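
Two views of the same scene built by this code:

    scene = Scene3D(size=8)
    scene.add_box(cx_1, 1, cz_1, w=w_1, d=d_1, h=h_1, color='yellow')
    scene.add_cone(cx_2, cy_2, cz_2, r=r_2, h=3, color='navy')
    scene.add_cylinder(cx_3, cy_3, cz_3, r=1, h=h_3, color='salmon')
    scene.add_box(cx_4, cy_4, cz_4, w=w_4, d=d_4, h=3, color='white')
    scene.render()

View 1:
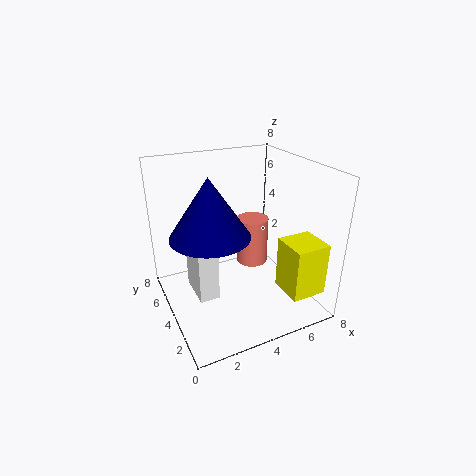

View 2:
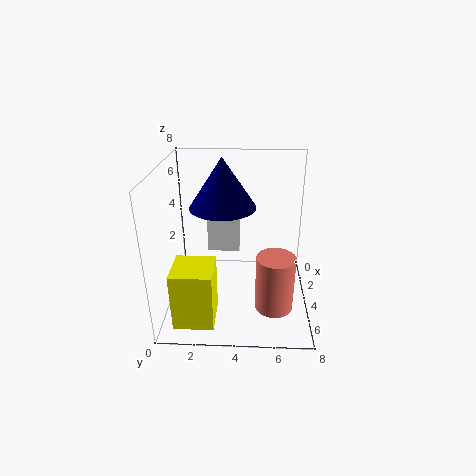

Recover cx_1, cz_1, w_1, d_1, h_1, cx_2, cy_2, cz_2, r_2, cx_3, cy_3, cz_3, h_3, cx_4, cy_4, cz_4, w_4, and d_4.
cx_1 = 6, cz_1 = 1, w_1 = 2, d_1 = 2, h_1 = 3, cx_2 = 2, cy_2 = 3, cz_2 = 5, r_2 = 2, cx_3 = 6, cy_3 = 6, cz_3 = 1, h_3 = 3, cx_4 = 1, cy_4 = 2, cz_4 = 2, w_4 = 1, d_4 = 2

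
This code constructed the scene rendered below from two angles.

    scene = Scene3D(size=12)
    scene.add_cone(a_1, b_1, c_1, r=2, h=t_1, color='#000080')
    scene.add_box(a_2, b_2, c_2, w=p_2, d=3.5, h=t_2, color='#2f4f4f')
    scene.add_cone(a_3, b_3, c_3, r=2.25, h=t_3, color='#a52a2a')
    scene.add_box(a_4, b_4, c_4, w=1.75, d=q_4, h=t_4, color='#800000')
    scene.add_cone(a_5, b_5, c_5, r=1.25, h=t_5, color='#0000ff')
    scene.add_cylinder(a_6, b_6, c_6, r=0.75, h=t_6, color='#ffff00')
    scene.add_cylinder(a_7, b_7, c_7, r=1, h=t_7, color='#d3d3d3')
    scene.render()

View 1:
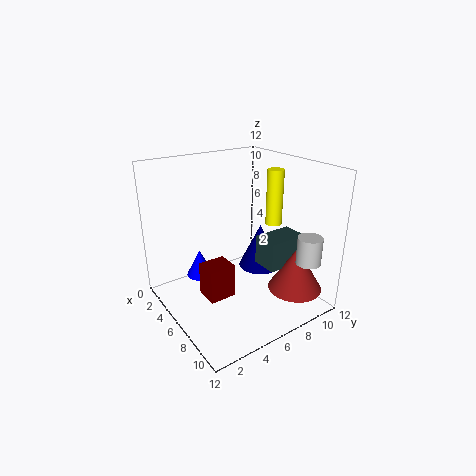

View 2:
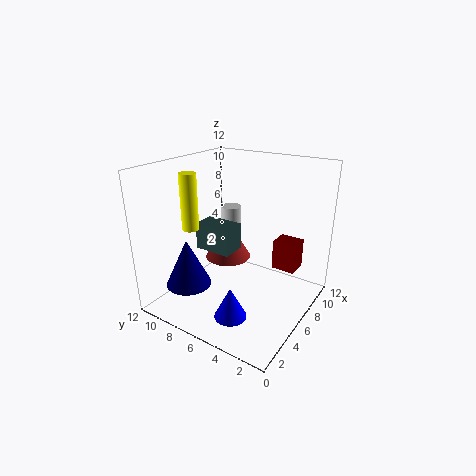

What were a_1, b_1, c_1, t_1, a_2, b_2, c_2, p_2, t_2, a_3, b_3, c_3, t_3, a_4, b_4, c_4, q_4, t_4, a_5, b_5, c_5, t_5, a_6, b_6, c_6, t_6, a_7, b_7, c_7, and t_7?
a_1 = 4; b_1 = 10; c_1 = 1.25; t_1 = 4.25; a_2 = 6.5; b_2 = 7.5; c_2 = 3.5; p_2 = 2.25; t_2 = 2.5; a_3 = 9.5; b_3 = 9.5; c_3 = 1.75; t_3 = 3.75; a_4 = 7.5; b_4 = 1.5; c_4 = 3.25; q_4 = 2; t_4 = 2.5; a_5 = 2.25; b_5 = 4.25; c_5 = 1.25; t_5 = 2.5; a_6 = 5.25; b_6 = 10.5; c_6 = 6; t_6 = 5; a_7 = 10.5; b_7 = 9.75; c_7 = 4.5; t_7 = 2.25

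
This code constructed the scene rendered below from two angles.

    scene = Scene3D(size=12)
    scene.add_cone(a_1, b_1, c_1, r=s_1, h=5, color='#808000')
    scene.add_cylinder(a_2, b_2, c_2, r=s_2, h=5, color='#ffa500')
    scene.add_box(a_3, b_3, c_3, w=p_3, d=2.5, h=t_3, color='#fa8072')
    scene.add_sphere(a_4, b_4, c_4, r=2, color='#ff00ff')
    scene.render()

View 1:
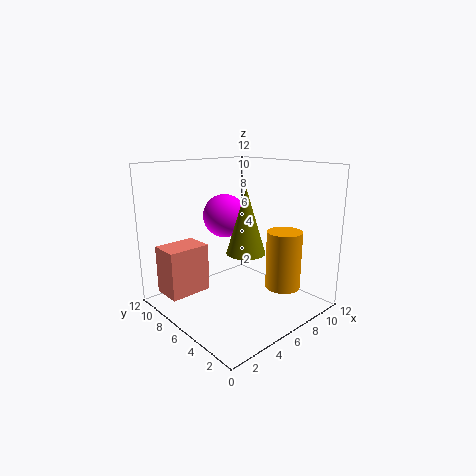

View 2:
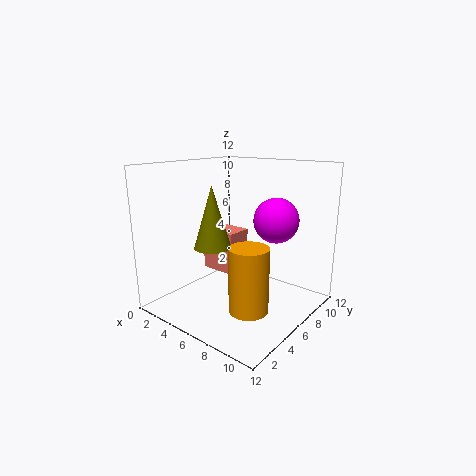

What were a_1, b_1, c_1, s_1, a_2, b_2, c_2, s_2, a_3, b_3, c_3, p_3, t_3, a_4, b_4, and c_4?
a_1 = 5, b_1 = 4, c_1 = 5.5, s_1 = 1.5, a_2 = 9, b_2 = 3.5, c_2 = 1.5, s_2 = 1.5, a_3 = 0.5, b_3 = 7.5, c_3 = 1.5, p_3 = 3.5, t_3 = 4, a_4 = 7.5, b_4 = 9.5, c_4 = 7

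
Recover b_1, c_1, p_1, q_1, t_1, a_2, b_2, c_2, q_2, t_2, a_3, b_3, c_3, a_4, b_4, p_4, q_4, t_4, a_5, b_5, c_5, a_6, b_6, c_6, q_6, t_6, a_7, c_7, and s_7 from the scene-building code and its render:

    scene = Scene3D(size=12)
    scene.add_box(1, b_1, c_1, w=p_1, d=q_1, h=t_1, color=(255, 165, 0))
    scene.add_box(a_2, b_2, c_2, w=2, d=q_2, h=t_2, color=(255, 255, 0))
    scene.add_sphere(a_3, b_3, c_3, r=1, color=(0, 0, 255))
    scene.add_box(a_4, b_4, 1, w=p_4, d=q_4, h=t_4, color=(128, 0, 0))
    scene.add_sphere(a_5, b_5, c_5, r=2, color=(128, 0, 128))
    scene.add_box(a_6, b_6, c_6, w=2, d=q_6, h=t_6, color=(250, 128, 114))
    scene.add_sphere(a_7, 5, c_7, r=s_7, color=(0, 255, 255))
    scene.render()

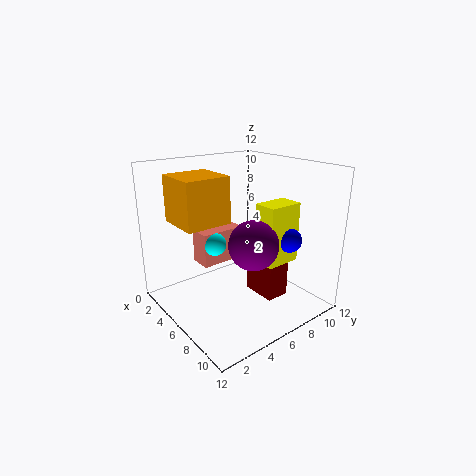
b_1 = 2; c_1 = 7; p_1 = 4; q_1 = 4; t_1 = 4; a_2 = 7; b_2 = 7; c_2 = 4; q_2 = 3; t_2 = 5; a_3 = 9; b_3 = 9; c_3 = 6; a_4 = 6; b_4 = 7; p_4 = 3; q_4 = 2; t_4 = 3; a_5 = 8; b_5 = 6; c_5 = 6; a_6 = 2; b_6 = 4; c_6 = 3; q_6 = 4; t_6 = 3; a_7 = 4; c_7 = 5; s_7 = 1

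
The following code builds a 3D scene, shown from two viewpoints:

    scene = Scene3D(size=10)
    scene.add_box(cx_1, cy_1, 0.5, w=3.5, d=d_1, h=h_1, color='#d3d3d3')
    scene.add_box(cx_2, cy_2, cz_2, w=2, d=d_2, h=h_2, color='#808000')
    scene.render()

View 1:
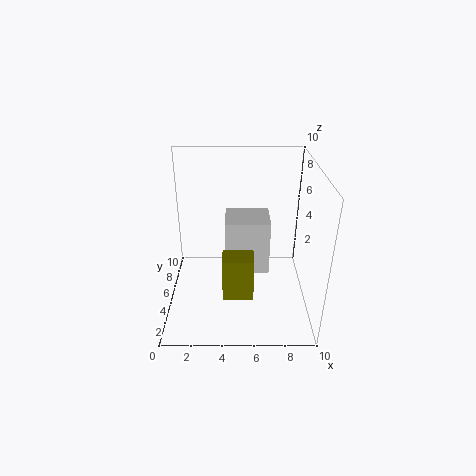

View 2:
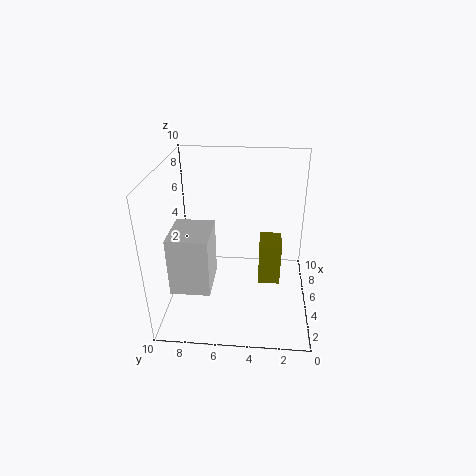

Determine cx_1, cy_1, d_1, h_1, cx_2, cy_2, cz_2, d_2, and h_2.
cx_1 = 4; cy_1 = 7; d_1 = 3; h_1 = 4.5; cx_2 = 4; cy_2 = 2; cz_2 = 2; d_2 = 1.5; h_2 = 3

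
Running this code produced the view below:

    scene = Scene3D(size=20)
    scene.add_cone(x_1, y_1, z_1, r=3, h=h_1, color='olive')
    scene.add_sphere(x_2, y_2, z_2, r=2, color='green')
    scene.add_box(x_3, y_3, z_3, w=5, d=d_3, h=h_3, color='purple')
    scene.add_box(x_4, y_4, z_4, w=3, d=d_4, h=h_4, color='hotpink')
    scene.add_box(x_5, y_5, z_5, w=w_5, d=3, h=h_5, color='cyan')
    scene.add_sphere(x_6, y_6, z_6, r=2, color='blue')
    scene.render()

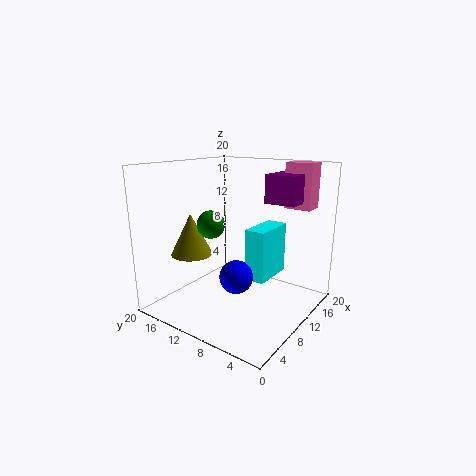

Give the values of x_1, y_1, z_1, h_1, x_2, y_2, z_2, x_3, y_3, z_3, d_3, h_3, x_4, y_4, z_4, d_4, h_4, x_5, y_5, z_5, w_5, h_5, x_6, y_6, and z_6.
x_1 = 7.5; y_1 = 16.5; z_1 = 7; h_1 = 6; x_2 = 9; y_2 = 14; z_2 = 11.5; x_3 = 13.5; y_3 = 3.5; z_3 = 14.5; d_3 = 4.5; h_3 = 4; x_4 = 16.5; y_4 = 2.5; z_4 = 13.5; d_4 = 4; h_4 = 6.5; x_5 = 11; y_5 = 6.5; z_5 = 3.5; w_5 = 6.5; h_5 = 7.5; x_6 = 4; y_6 = 6; z_6 = 7.5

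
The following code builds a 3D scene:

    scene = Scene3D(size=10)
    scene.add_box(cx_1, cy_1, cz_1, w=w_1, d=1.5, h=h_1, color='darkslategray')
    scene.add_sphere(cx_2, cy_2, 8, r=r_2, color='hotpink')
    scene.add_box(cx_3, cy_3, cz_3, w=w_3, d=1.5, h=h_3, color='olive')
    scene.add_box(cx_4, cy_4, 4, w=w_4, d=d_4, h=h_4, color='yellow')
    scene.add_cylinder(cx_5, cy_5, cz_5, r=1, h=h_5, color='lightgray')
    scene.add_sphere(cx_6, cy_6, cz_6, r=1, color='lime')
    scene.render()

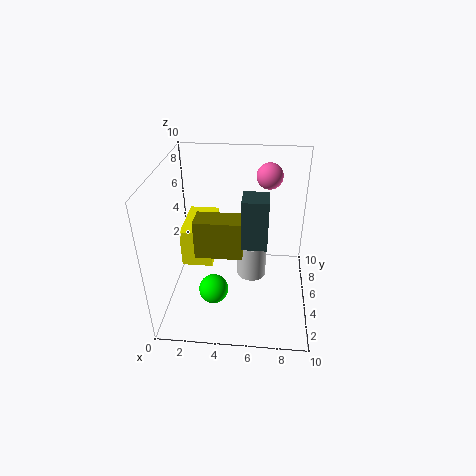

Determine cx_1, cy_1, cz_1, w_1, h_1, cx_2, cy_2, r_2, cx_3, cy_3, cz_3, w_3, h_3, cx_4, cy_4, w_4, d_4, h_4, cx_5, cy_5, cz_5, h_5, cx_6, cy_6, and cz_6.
cx_1 = 5.5, cy_1 = 1.5, cz_1 = 6.5, w_1 = 1.5, h_1 = 3, cx_2 = 7, cy_2 = 9, r_2 = 1, cx_3 = 2.5, cy_3 = 2.5, cz_3 = 5, w_3 = 3, h_3 = 2.5, cx_4 = 1.5, cy_4 = 3, w_4 = 2, d_4 = 3.5, h_4 = 2.5, cx_5 = 6, cy_5 = 4.5, cz_5 = 2.5, h_5 = 2.5, cx_6 = 3.5, cy_6 = 3, cz_6 = 2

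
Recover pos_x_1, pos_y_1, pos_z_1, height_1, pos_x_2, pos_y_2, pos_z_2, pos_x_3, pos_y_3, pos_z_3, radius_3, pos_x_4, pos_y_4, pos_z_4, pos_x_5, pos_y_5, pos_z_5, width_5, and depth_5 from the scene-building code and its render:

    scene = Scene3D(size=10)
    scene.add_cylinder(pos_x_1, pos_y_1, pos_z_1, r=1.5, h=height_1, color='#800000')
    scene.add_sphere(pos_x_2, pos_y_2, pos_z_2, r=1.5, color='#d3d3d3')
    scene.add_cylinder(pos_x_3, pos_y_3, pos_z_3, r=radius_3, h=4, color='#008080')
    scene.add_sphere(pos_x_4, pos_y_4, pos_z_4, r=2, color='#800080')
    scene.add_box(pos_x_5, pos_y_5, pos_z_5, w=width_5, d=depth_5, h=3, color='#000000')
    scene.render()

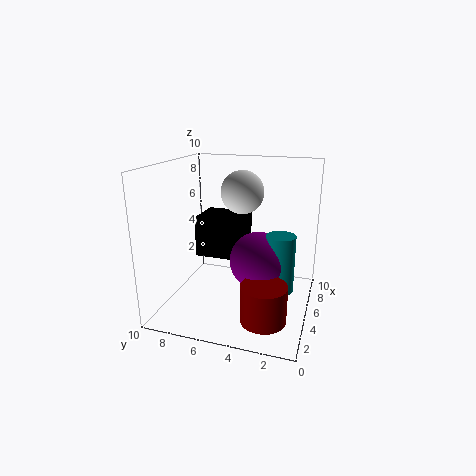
pos_x_1 = 2.5, pos_y_1 = 2.5, pos_z_1 = 0.5, height_1 = 2.5, pos_x_2 = 6, pos_y_2 = 5, pos_z_2 = 8, pos_x_3 = 5, pos_y_3 = 2, pos_z_3 = 1.5, radius_3 = 1, pos_x_4 = 5, pos_y_4 = 3.5, pos_z_4 = 3.5, pos_x_5 = 5.5, pos_y_5 = 5, pos_z_5 = 3, width_5 = 3, depth_5 = 3.5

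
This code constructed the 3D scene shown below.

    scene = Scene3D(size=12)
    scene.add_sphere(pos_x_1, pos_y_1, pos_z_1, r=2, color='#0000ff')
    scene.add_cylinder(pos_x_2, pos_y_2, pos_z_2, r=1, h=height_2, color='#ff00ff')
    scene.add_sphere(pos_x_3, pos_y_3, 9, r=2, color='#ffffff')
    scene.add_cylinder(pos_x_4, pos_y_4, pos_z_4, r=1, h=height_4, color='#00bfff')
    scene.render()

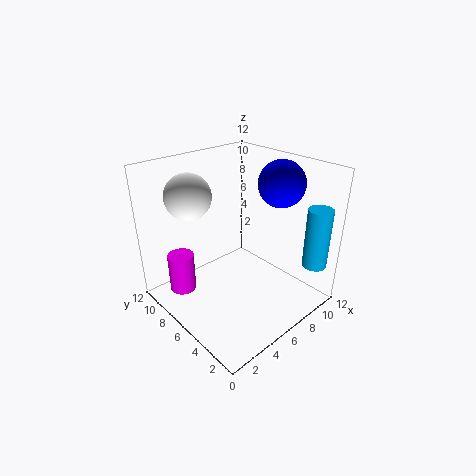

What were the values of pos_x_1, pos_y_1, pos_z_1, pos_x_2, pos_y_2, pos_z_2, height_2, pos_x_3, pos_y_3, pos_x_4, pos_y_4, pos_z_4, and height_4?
pos_x_1 = 10
pos_y_1 = 5
pos_z_1 = 10
pos_x_2 = 1
pos_y_2 = 7
pos_z_2 = 3
height_2 = 3
pos_x_3 = 4
pos_y_3 = 10
pos_x_4 = 10
pos_y_4 = 1
pos_z_4 = 4
height_4 = 5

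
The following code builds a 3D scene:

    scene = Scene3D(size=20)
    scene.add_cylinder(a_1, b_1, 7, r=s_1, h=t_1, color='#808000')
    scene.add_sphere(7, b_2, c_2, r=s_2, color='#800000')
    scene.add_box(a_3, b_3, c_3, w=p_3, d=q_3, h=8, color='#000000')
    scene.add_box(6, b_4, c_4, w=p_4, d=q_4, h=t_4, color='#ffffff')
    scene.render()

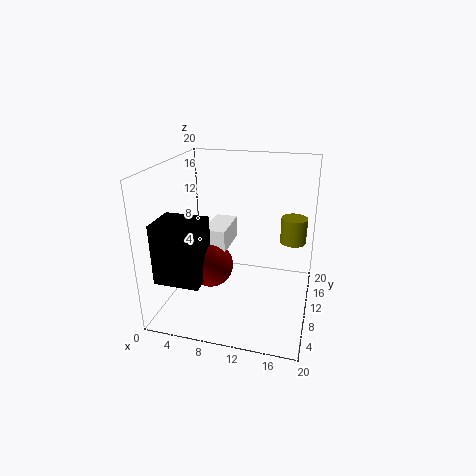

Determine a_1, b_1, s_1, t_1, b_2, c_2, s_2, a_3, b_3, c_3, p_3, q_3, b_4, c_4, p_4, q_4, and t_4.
a_1 = 17, b_1 = 17, s_1 = 2, t_1 = 4, b_2 = 7, c_2 = 7, s_2 = 3, a_3 = 1, b_3 = 2, c_3 = 6, p_3 = 6, q_3 = 5, b_4 = 7, c_4 = 9, p_4 = 3, q_4 = 6, t_4 = 3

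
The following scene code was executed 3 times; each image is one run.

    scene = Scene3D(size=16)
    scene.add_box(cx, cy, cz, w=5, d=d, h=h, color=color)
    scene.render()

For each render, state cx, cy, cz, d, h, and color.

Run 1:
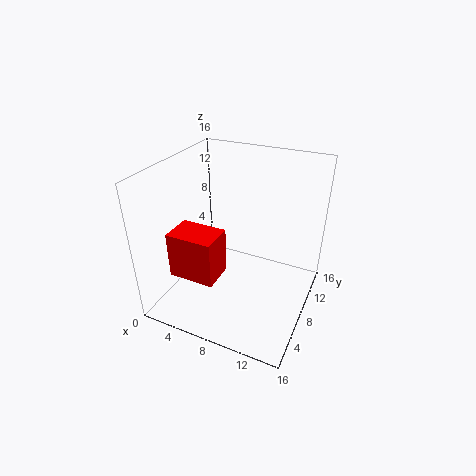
cx = 2.5, cy = 2.5, cz = 5, d = 3.5, h = 5, color = 'red'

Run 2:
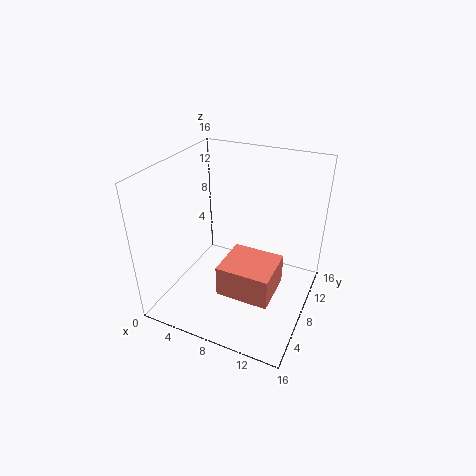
cx = 9, cy = 1, cz = 6, d = 4.5, h = 3, color = 'salmon'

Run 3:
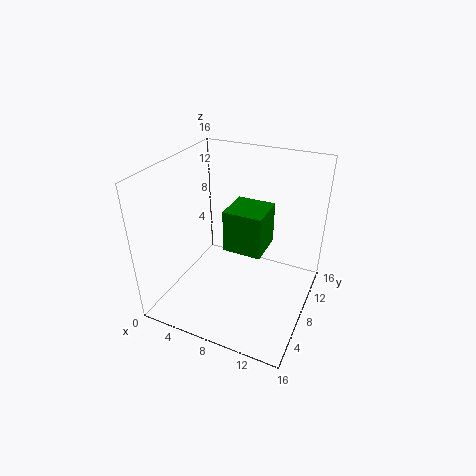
cx = 4.5, cy = 11, cz = 3.5, d = 5, h = 5.5, color = 'green'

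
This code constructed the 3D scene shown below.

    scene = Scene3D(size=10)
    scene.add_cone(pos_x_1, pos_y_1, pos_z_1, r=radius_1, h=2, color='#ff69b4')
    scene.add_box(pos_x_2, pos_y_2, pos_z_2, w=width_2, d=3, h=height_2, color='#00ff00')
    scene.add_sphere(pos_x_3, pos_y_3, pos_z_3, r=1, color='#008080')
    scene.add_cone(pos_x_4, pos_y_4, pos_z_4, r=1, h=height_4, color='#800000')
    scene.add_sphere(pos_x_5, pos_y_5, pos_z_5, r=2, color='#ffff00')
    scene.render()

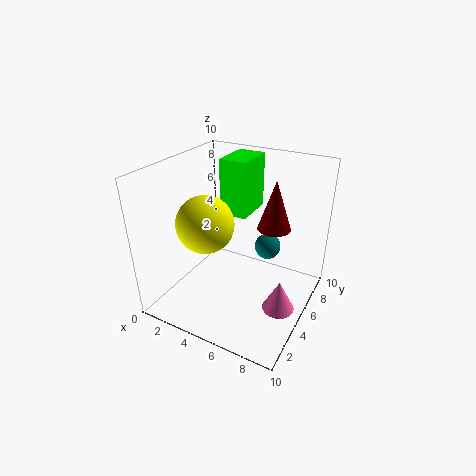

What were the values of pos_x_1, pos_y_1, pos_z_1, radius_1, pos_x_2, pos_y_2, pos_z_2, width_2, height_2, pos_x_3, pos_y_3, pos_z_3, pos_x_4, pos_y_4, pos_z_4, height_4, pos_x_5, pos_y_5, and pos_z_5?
pos_x_1 = 9, pos_y_1 = 3, pos_z_1 = 2, radius_1 = 1, pos_x_2 = 3, pos_y_2 = 6, pos_z_2 = 6, width_2 = 2, height_2 = 4, pos_x_3 = 6, pos_y_3 = 8, pos_z_3 = 3, pos_x_4 = 8, pos_y_4 = 4, pos_z_4 = 7, height_4 = 3, pos_x_5 = 3, pos_y_5 = 4, pos_z_5 = 6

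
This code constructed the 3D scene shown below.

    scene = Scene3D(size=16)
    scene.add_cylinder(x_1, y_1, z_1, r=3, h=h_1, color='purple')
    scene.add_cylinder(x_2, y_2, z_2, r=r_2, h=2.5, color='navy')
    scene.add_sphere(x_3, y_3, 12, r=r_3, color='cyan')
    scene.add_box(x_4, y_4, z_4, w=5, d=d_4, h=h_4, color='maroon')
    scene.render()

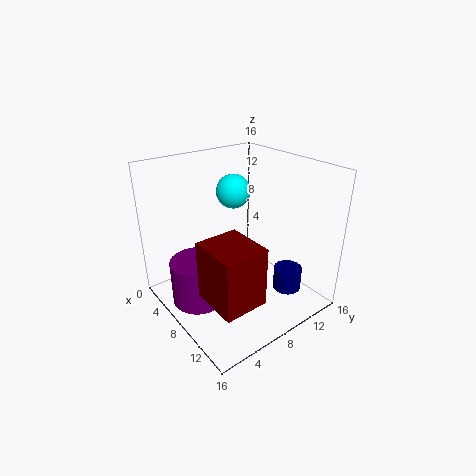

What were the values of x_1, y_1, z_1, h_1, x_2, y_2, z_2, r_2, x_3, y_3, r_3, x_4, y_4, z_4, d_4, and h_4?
x_1 = 6.5
y_1 = 3.5
z_1 = 1
h_1 = 5
x_2 = 13
y_2 = 11
z_2 = 3
r_2 = 1.5
x_3 = 4.5
y_3 = 10
r_3 = 2
x_4 = 10
y_4 = 1.5
z_4 = 4.5
d_4 = 4.5
h_4 = 6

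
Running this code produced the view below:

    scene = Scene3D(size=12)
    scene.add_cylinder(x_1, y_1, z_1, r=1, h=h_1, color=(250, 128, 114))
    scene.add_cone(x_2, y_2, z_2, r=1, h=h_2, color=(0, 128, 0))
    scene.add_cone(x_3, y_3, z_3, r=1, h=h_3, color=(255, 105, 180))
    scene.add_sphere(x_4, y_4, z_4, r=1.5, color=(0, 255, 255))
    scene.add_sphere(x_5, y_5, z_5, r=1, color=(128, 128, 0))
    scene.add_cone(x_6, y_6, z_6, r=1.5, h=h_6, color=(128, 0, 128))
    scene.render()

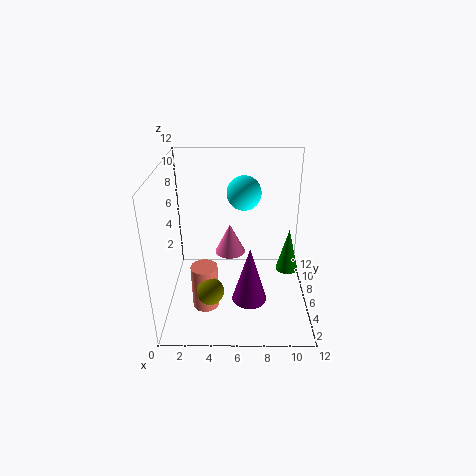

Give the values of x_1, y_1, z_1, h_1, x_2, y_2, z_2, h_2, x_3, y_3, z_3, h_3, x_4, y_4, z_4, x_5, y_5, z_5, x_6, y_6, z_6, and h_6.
x_1 = 3.5
y_1 = 2.5
z_1 = 2
h_1 = 3.5
x_2 = 10.5
y_2 = 7.5
z_2 = 2
h_2 = 4
x_3 = 5.5
y_3 = 1.5
z_3 = 7.5
h_3 = 2
x_4 = 6.5
y_4 = 8.5
z_4 = 9
x_5 = 4
y_5 = 1.5
z_5 = 4
x_6 = 7
y_6 = 5
z_6 = 0.5
h_6 = 5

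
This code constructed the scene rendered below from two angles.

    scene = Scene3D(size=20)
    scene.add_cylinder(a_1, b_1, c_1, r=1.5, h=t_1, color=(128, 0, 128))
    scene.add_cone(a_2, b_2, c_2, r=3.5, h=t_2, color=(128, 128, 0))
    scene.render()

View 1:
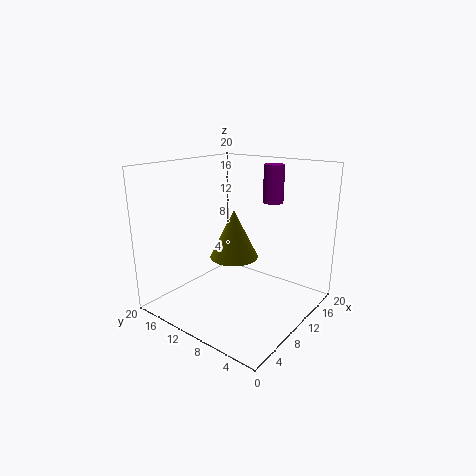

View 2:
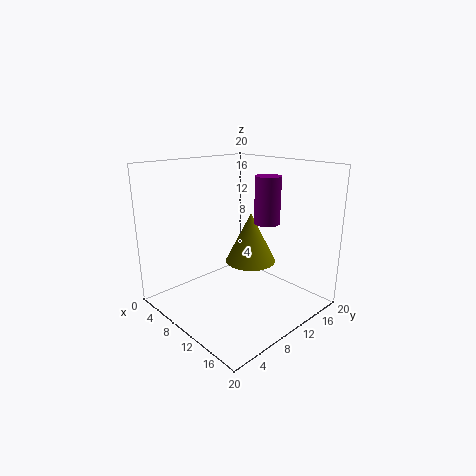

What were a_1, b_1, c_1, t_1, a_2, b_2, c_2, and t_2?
a_1 = 16.5
b_1 = 8.5
c_1 = 14
t_1 = 5.5
a_2 = 11
b_2 = 11.5
c_2 = 6.5
t_2 = 7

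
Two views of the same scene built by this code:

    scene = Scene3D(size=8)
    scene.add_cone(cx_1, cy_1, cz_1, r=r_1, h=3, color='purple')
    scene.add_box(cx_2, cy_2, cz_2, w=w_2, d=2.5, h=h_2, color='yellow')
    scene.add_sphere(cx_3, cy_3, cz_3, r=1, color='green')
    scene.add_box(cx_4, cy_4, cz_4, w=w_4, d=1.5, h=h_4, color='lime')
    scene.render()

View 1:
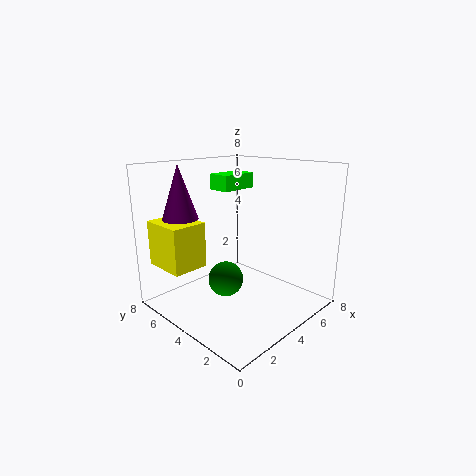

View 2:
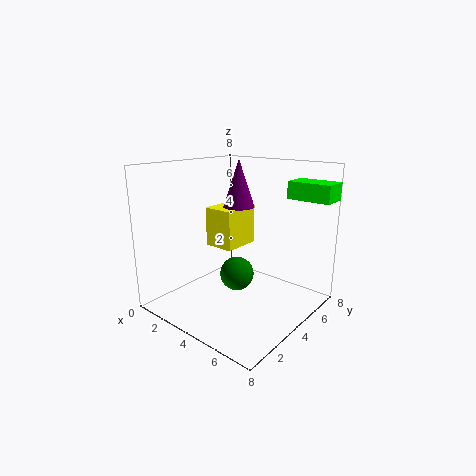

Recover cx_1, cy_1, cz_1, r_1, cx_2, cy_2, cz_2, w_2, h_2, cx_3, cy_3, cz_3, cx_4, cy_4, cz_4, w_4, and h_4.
cx_1 = 2, cy_1 = 6.5, cz_1 = 5, r_1 = 1, cx_2 = 0.5, cy_2 = 5, cz_2 = 2.5, w_2 = 2, h_2 = 2.5, cx_3 = 3.5, cy_3 = 4.5, cz_3 = 1.5, cx_4 = 5.5, cy_4 = 6.5, cz_4 = 6, w_4 = 2.5, h_4 = 1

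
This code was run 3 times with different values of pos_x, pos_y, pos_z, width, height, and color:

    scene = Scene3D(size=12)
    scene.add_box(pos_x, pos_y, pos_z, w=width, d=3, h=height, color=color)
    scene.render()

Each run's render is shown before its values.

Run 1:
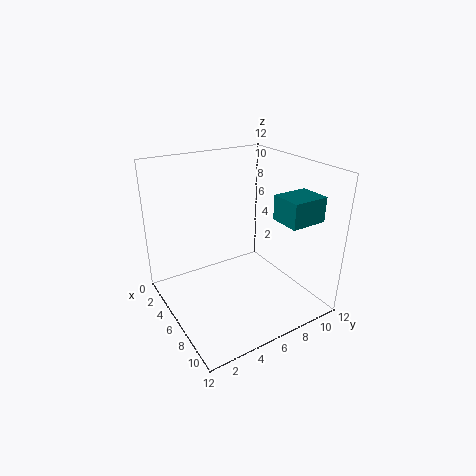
pos_x = 8
pos_y = 8
pos_z = 8
width = 2.5
height = 2
color = 'teal'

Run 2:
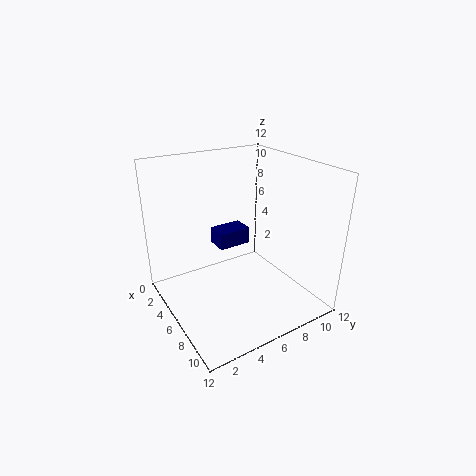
pos_x = 2
pos_y = 5.5
pos_z = 4
width = 2
height = 1.5
color = 'navy'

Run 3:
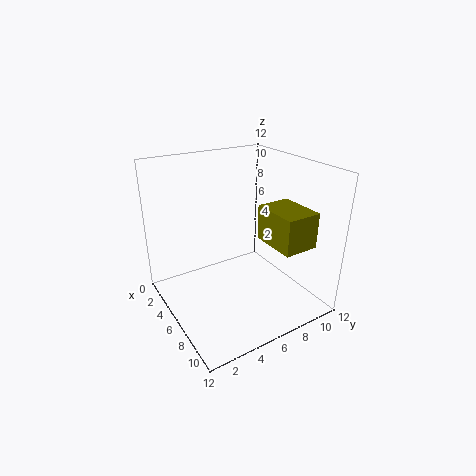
pos_x = 6
pos_y = 8
pos_z = 5.5
width = 4
height = 3
color = 'olive'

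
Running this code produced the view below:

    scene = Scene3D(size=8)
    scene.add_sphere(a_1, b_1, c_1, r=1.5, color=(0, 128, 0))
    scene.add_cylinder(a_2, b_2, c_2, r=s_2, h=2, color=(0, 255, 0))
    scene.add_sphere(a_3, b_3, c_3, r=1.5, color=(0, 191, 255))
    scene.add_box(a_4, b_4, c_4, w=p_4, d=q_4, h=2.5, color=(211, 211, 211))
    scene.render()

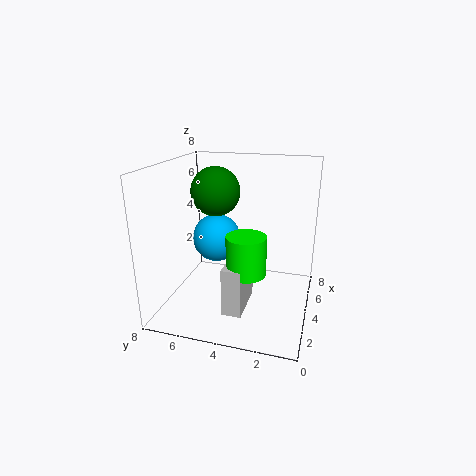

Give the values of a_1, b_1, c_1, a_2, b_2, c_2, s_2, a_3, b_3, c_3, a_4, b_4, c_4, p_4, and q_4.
a_1 = 6, b_1 = 6, c_1 = 6, a_2 = 2, b_2 = 3, c_2 = 3, s_2 = 1, a_3 = 6, b_3 = 6, c_3 = 3, a_4 = 1, b_4 = 3, c_4 = 1, p_4 = 2.5, q_4 = 1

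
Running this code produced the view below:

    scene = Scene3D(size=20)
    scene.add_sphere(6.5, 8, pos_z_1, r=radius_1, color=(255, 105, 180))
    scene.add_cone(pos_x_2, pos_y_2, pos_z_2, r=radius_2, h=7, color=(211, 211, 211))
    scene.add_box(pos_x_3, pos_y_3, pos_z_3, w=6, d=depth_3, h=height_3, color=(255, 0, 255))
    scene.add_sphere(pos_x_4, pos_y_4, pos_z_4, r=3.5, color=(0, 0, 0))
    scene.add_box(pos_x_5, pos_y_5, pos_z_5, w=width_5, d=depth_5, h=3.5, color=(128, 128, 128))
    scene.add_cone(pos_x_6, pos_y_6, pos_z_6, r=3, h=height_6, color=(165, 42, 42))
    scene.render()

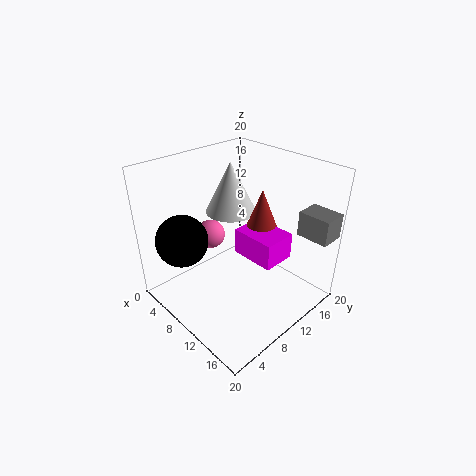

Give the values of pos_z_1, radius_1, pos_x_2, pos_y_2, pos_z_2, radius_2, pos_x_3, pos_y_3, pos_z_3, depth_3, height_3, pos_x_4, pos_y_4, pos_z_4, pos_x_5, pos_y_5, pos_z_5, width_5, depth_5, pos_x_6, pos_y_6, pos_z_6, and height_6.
pos_z_1 = 10
radius_1 = 2
pos_x_2 = 7.5
pos_y_2 = 11
pos_z_2 = 13
radius_2 = 3.5
pos_x_3 = 10.5
pos_y_3 = 9
pos_z_3 = 8.5
depth_3 = 4.5
height_3 = 3.5
pos_x_4 = 6
pos_y_4 = 3.5
pos_z_4 = 10.5
pos_x_5 = 15.5
pos_y_5 = 16
pos_z_5 = 10.5
width_5 = 4.5
depth_5 = 3.5
pos_x_6 = 12
pos_y_6 = 12.5
pos_z_6 = 9.5
height_6 = 7.5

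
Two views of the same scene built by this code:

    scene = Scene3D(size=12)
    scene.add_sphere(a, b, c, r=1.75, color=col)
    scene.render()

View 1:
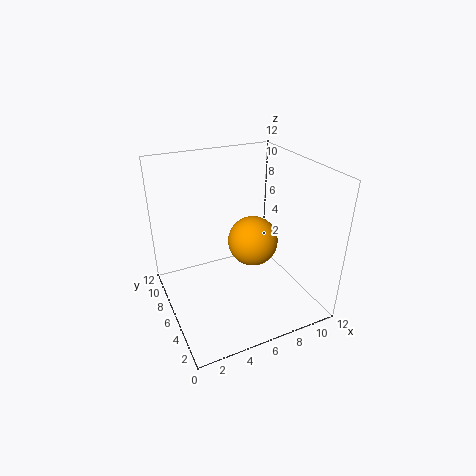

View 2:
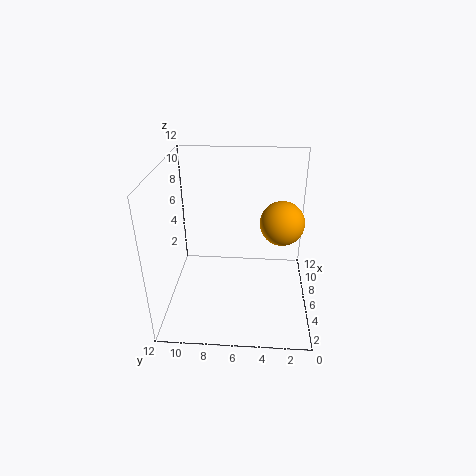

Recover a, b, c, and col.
a = 5.5, b = 2.5, c = 7.75, col = 'orange'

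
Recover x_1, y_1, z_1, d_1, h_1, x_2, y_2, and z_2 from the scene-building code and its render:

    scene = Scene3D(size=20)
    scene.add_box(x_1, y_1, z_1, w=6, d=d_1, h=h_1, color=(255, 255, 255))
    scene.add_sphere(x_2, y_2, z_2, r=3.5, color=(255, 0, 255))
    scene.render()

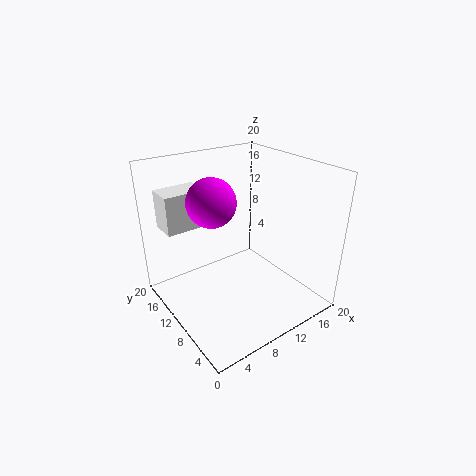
x_1 = 2; y_1 = 15; z_1 = 10.5; d_1 = 4; h_1 = 5.5; x_2 = 8; y_2 = 13.5; z_2 = 14.5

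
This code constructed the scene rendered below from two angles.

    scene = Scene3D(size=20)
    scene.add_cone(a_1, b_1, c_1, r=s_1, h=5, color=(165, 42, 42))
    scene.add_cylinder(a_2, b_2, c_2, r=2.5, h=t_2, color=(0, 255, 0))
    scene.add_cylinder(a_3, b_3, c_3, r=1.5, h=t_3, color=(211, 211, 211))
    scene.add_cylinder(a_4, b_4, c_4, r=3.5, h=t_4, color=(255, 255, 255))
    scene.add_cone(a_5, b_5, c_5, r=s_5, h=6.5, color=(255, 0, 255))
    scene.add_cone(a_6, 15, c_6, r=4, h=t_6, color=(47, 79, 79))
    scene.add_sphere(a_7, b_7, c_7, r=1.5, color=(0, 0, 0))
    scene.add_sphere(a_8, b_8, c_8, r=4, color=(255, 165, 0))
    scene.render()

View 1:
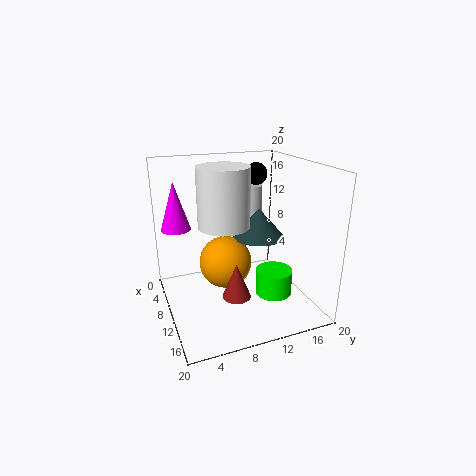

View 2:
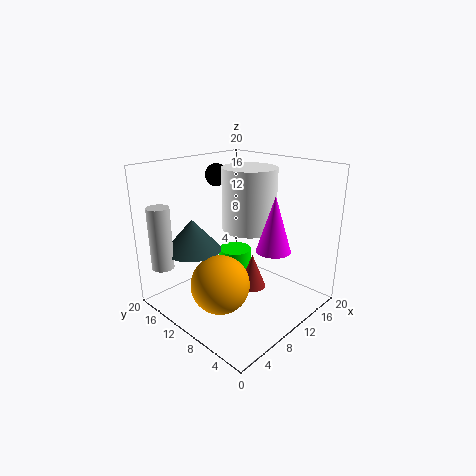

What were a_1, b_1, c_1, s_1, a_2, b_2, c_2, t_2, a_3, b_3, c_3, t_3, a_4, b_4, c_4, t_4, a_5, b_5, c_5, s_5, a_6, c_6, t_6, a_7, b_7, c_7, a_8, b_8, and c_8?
a_1 = 12, b_1 = 9, c_1 = 2, s_1 = 2, a_2 = 13.5, b_2 = 14, c_2 = 2.5, t_2 = 3.5, a_3 = 1.5, b_3 = 16, c_3 = 6.5, t_3 = 8.5, a_4 = 10, b_4 = 8, c_4 = 12, t_4 = 8, a_5 = 7.5, b_5 = 2, c_5 = 11.5, s_5 = 2, a_6 = 6, c_6 = 8, t_6 = 4.5, a_7 = 9, b_7 = 13, c_7 = 18.5, a_8 = 6, b_8 = 9.5, c_8 = 4.5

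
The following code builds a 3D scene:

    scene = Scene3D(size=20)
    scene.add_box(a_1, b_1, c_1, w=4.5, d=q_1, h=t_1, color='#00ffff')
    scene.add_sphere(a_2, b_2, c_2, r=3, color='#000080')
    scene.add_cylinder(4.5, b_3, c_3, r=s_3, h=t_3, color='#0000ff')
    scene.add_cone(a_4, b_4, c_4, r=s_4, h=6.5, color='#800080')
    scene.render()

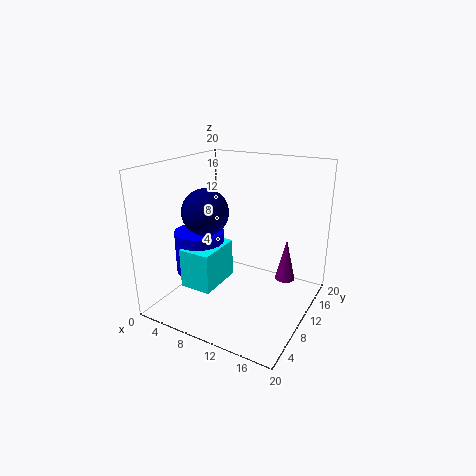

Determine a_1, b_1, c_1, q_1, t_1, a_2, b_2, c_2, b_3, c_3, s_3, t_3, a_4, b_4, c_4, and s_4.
a_1 = 4, b_1 = 4.5, c_1 = 3.5, q_1 = 6.5, t_1 = 5.5, a_2 = 7.5, b_2 = 6, c_2 = 14.5, b_3 = 8.5, c_3 = 4.5, s_3 = 3.5, t_3 = 6, a_4 = 15, b_4 = 16, c_4 = 2, s_4 = 1.5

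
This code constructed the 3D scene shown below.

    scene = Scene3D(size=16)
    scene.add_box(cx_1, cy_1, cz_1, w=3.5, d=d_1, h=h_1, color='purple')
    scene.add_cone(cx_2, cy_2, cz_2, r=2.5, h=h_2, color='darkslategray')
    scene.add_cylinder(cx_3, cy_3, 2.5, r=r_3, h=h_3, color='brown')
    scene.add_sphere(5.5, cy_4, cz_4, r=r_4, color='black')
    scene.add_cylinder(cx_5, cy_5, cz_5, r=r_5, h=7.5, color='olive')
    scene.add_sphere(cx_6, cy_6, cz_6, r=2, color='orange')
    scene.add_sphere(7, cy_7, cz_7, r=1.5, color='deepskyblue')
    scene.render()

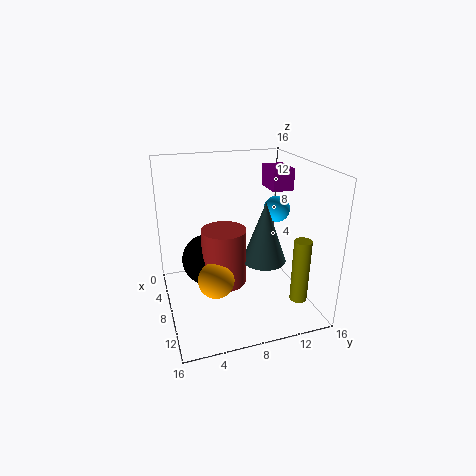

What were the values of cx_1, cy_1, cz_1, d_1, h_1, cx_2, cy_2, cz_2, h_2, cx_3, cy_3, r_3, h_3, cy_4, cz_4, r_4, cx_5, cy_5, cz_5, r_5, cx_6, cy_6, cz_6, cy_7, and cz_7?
cx_1 = 3.5
cy_1 = 12.5
cz_1 = 12.5
d_1 = 2.5
h_1 = 2.5
cx_2 = 8.5
cy_2 = 11
cz_2 = 5
h_2 = 7
cx_3 = 7.5
cy_3 = 6.5
r_3 = 2.5
h_3 = 6.5
cy_4 = 5
cz_4 = 4.5
r_4 = 3
cx_5 = 11
cy_5 = 14.5
cz_5 = 0.5
r_5 = 1
cx_6 = 9.5
cy_6 = 5
cz_6 = 4
cy_7 = 13
cz_7 = 10.5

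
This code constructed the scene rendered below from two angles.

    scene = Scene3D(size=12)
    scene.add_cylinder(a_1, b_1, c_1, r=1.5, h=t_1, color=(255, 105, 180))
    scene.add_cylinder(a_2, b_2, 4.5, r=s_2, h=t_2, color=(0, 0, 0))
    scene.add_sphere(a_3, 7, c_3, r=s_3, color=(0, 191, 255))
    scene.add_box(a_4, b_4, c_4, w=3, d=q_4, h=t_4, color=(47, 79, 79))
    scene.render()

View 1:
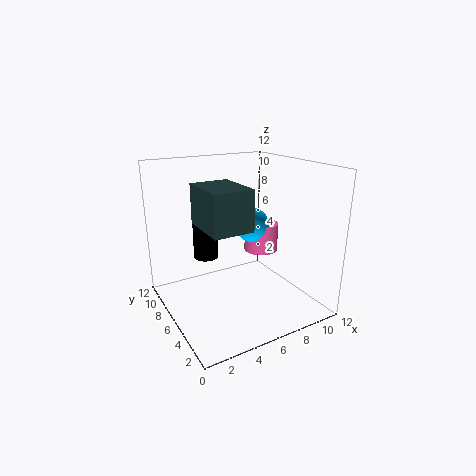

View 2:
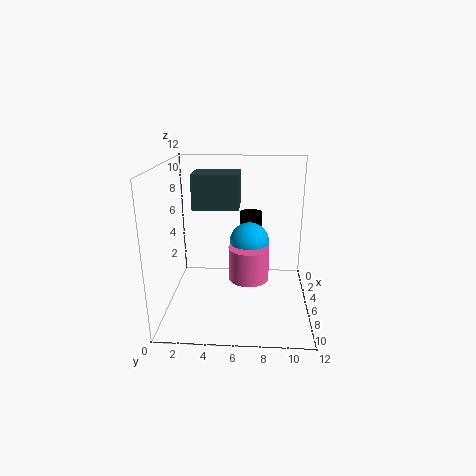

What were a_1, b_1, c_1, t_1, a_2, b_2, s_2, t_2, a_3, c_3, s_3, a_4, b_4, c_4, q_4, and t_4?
a_1 = 9
b_1 = 7
c_1 = 4
t_1 = 2.5
a_2 = 3.5
b_2 = 7
s_2 = 1
t_2 = 3
a_3 = 8
c_3 = 6.5
s_3 = 1.5
a_4 = 2
b_4 = 2
c_4 = 8
q_4 = 4
t_4 = 3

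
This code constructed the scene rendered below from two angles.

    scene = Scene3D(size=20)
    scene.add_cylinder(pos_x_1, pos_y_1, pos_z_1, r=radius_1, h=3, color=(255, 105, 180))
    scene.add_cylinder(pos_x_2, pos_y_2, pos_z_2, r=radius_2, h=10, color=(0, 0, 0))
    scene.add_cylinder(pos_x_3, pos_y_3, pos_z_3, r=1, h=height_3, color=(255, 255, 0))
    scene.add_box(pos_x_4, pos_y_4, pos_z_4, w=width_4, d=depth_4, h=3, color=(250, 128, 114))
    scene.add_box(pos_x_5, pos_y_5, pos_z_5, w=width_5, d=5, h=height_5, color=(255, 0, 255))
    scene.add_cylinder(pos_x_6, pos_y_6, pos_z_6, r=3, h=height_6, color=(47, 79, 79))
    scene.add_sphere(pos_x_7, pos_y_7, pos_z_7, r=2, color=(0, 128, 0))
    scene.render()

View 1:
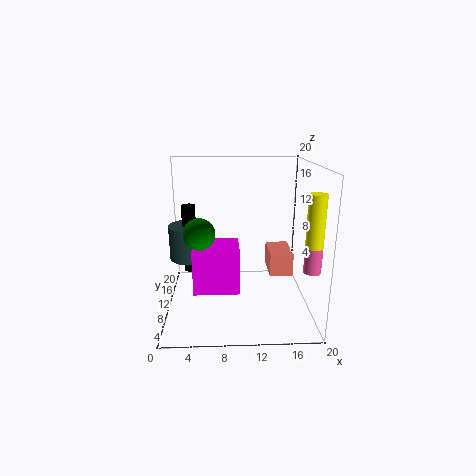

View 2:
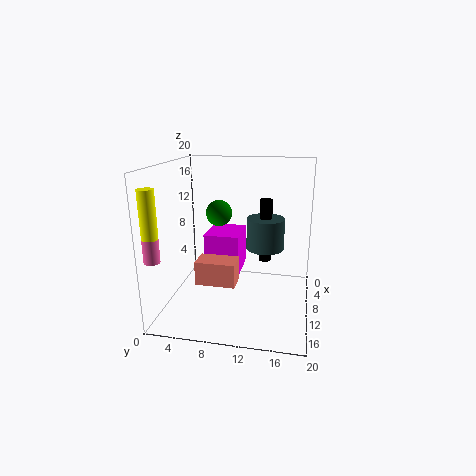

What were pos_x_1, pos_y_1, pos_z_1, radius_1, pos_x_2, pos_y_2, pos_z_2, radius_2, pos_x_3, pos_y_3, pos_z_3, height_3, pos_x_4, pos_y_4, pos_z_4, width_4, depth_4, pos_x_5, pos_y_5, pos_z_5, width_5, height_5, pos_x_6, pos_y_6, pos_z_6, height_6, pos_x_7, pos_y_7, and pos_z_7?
pos_x_1 = 18; pos_y_1 = 1; pos_z_1 = 9; radius_1 = 1; pos_x_2 = 3; pos_y_2 = 13; pos_z_2 = 4; radius_2 = 1; pos_x_3 = 18; pos_y_3 = 1; pos_z_3 = 9; height_3 = 9; pos_x_4 = 14; pos_y_4 = 6; pos_z_4 = 6; width_4 = 3; depth_4 = 5; pos_x_5 = 4; pos_y_5 = 5; pos_z_5 = 4; width_5 = 6; height_5 = 6; pos_x_6 = 3; pos_y_6 = 13; pos_z_6 = 6; height_6 = 5; pos_x_7 = 5; pos_y_7 = 6; pos_z_7 = 12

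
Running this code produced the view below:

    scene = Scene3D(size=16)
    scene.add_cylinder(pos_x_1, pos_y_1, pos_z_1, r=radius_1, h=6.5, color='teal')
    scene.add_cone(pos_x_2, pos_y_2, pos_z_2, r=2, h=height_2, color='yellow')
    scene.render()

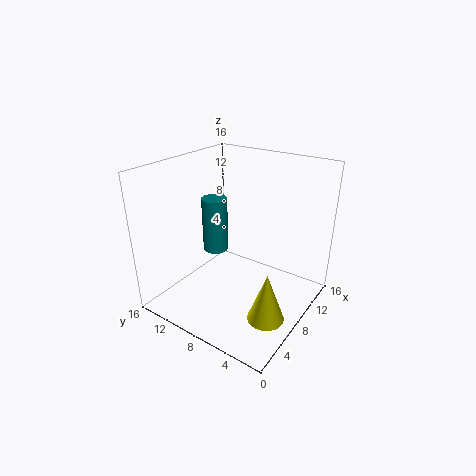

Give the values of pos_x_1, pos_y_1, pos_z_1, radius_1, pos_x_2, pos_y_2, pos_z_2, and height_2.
pos_x_1 = 9; pos_y_1 = 12; pos_z_1 = 5; radius_1 = 1.5; pos_x_2 = 6; pos_y_2 = 3; pos_z_2 = 0.5; height_2 = 5.5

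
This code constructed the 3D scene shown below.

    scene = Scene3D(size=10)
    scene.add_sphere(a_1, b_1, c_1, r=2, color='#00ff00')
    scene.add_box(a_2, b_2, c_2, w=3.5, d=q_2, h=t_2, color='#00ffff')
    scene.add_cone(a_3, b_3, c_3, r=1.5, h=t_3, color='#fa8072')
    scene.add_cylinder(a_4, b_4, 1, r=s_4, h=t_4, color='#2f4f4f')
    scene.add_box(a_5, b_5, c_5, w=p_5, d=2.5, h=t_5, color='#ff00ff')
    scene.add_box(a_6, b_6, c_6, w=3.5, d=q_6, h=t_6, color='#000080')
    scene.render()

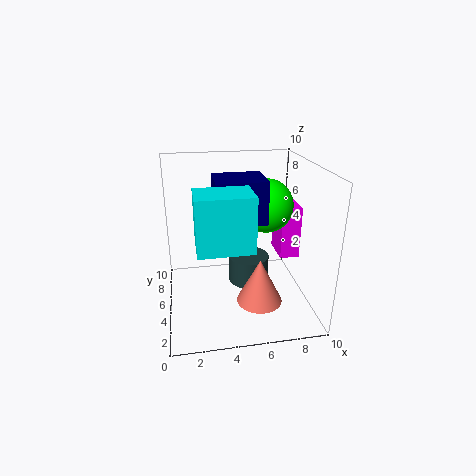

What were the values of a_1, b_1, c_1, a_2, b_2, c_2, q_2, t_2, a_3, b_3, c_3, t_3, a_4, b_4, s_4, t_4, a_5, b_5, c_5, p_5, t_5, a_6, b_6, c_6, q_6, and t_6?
a_1 = 7.5; b_1 = 7; c_1 = 6.5; a_2 = 2; b_2 = 1.5; c_2 = 5.5; q_2 = 2.5; t_2 = 3.5; a_3 = 6; b_3 = 2.5; c_3 = 1.5; t_3 = 3; a_4 = 6; b_4 = 6; s_4 = 1.5; t_4 = 2; a_5 = 8.5; b_5 = 6; c_5 = 2.5; p_5 = 1.5; t_5 = 4; a_6 = 3.5; b_6 = 4.5; c_6 = 6; q_6 = 3; t_6 = 3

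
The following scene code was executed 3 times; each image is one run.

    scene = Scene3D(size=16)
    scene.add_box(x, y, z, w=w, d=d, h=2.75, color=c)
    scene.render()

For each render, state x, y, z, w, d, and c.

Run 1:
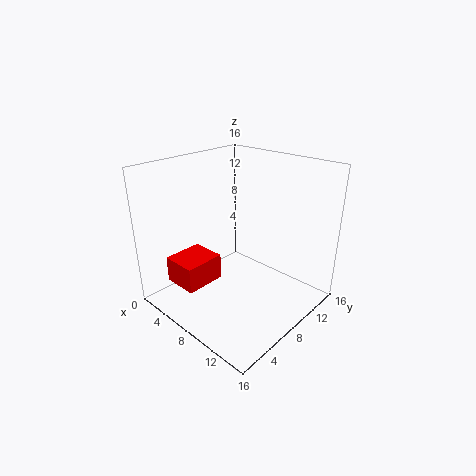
x = 4.25; y = 1; z = 4.25; w = 3.75; d = 4.25; c = 'red'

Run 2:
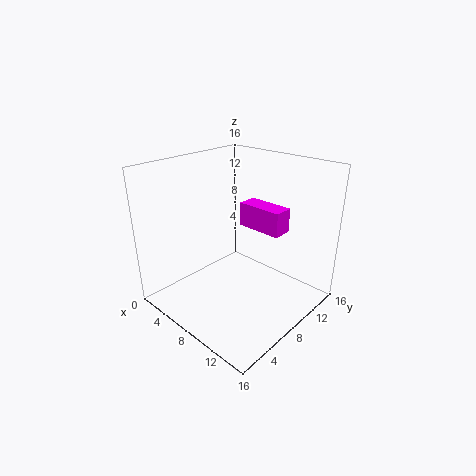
x = 6.5; y = 10; z = 8.5; w = 5.25; d = 2.25; c = 'magenta'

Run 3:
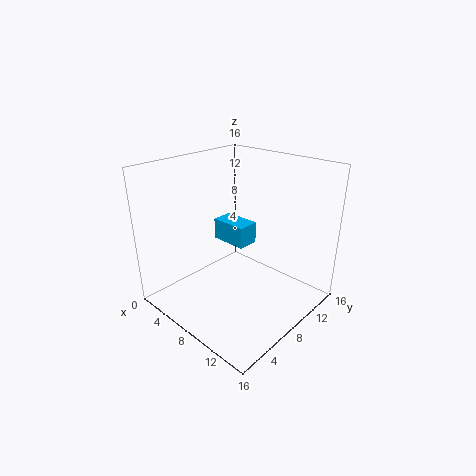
x = 1.25; y = 10.75; z = 4.75; w = 4.75; d = 2.75; c = 'deepskyblue'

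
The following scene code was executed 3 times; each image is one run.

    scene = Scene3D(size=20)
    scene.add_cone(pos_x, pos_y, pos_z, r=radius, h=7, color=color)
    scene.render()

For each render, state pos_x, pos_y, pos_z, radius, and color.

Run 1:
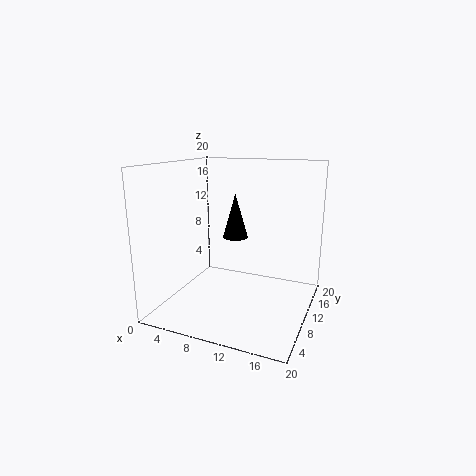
pos_x = 7, pos_y = 16, pos_z = 8, radius = 2, color = 'black'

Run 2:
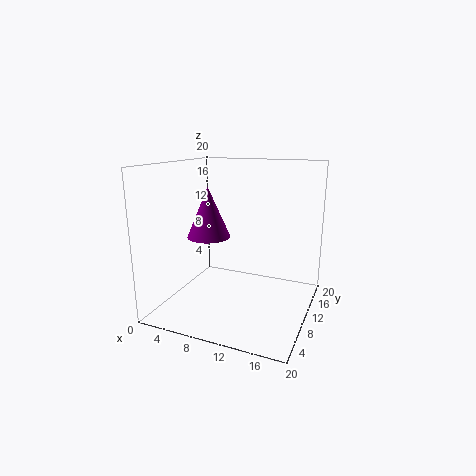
pos_x = 6, pos_y = 9, pos_z = 10, radius = 3, color = 'purple'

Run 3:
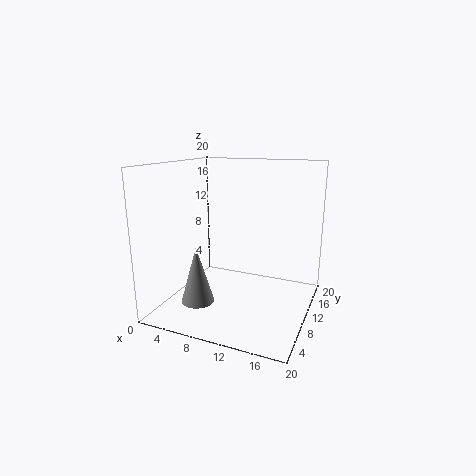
pos_x = 8, pos_y = 2, pos_z = 4, radius = 2, color = 'gray'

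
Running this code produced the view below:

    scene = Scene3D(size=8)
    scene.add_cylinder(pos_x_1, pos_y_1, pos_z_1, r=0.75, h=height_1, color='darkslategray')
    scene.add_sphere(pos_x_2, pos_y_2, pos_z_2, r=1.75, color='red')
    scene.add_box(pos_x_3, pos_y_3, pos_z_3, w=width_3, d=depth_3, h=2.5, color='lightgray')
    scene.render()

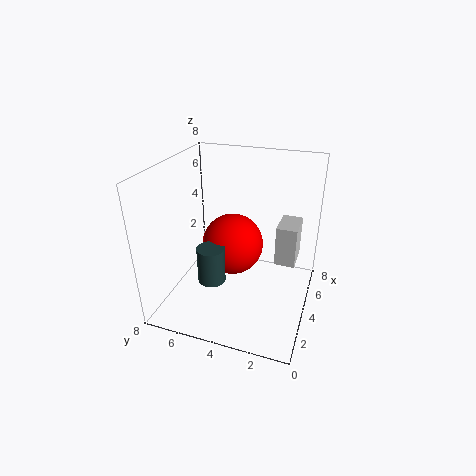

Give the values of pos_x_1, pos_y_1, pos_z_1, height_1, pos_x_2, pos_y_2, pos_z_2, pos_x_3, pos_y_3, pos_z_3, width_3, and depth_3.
pos_x_1 = 2.5
pos_y_1 = 5
pos_z_1 = 2
height_1 = 2
pos_x_2 = 4.5
pos_y_2 = 4.5
pos_z_2 = 3.25
pos_x_3 = 5.75
pos_y_3 = 1
pos_z_3 = 1.5
width_3 = 2
depth_3 = 1.25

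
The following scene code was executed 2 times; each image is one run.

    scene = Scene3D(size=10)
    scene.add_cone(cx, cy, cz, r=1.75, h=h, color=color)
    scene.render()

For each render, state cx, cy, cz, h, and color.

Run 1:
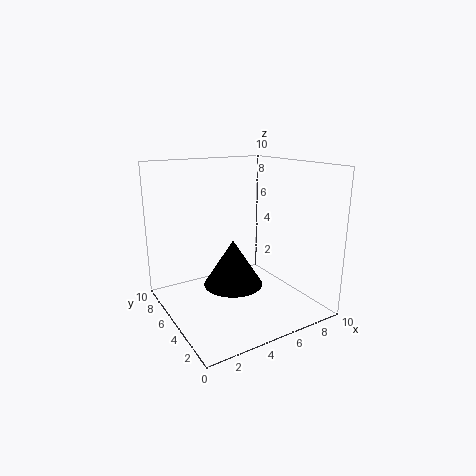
cx = 3; cy = 2.25; cz = 3.25; h = 2.75; color = 'black'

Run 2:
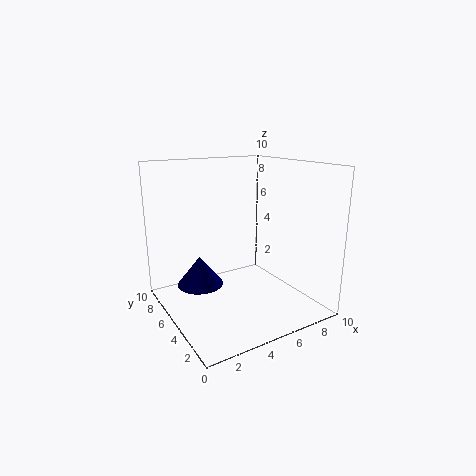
cx = 3.25; cy = 7.75; cz = 0.75; h = 2.25; color = 'navy'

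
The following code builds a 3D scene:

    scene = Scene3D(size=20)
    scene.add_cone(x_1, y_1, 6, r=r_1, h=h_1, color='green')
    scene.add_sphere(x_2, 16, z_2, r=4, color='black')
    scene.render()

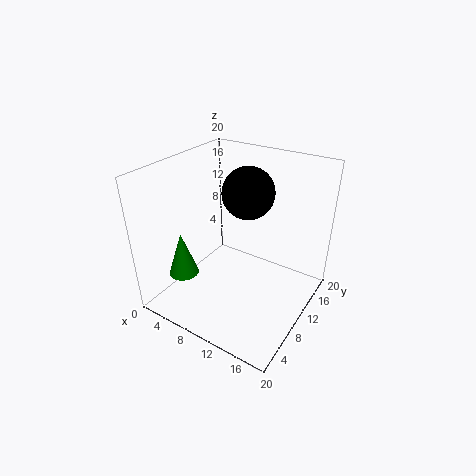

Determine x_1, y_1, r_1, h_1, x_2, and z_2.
x_1 = 5
y_1 = 4
r_1 = 2
h_1 = 6
x_2 = 8
z_2 = 14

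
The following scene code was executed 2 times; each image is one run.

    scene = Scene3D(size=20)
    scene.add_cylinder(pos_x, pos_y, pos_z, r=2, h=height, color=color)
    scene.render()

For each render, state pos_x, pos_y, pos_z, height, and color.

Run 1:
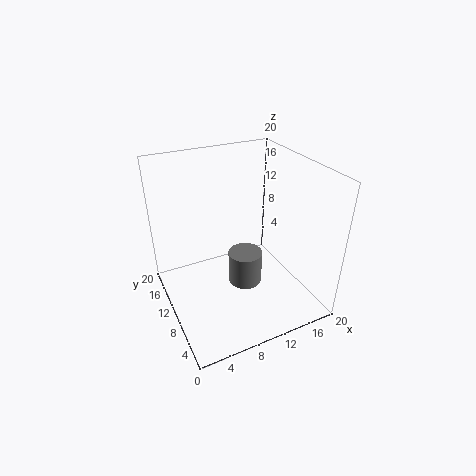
pos_x = 8, pos_y = 4, pos_z = 8, height = 4, color = 'gray'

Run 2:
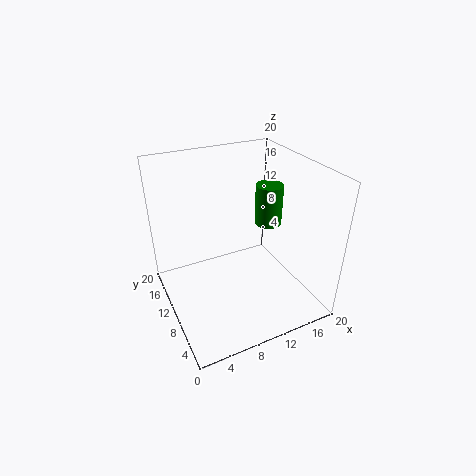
pos_x = 16, pos_y = 12, pos_z = 10, height = 6, color = 'green'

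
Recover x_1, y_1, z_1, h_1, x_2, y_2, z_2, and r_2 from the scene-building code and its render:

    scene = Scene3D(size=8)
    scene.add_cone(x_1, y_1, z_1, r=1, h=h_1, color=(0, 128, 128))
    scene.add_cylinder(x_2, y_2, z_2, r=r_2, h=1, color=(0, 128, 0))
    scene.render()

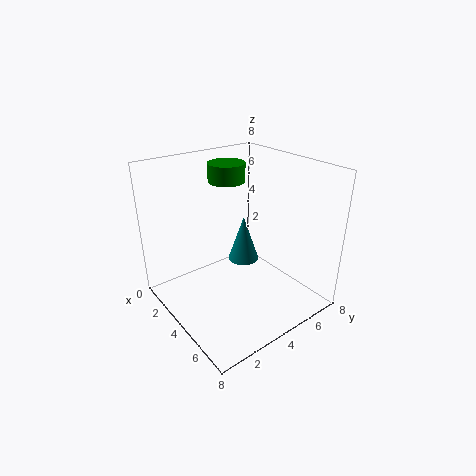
x_1 = 2
y_1 = 6
z_1 = 1
h_1 = 3
x_2 = 3
y_2 = 4
z_2 = 7
r_2 = 1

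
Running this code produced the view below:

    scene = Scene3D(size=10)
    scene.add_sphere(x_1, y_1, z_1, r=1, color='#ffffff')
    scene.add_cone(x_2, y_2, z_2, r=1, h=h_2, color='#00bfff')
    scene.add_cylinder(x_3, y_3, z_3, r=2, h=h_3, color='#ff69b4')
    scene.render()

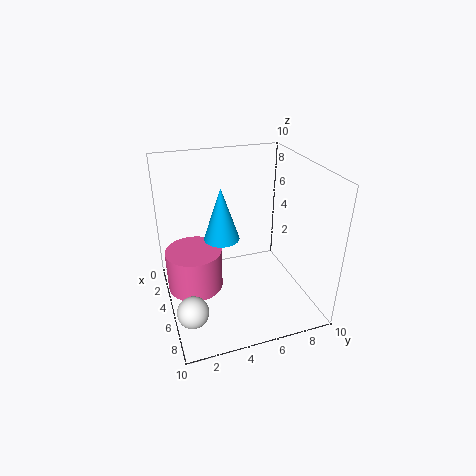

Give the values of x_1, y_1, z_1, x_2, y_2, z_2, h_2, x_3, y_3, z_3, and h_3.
x_1 = 8, y_1 = 1, z_1 = 2, x_2 = 8, y_2 = 3, z_2 = 7, h_2 = 3, x_3 = 4, y_3 = 2, z_3 = 1, h_3 = 3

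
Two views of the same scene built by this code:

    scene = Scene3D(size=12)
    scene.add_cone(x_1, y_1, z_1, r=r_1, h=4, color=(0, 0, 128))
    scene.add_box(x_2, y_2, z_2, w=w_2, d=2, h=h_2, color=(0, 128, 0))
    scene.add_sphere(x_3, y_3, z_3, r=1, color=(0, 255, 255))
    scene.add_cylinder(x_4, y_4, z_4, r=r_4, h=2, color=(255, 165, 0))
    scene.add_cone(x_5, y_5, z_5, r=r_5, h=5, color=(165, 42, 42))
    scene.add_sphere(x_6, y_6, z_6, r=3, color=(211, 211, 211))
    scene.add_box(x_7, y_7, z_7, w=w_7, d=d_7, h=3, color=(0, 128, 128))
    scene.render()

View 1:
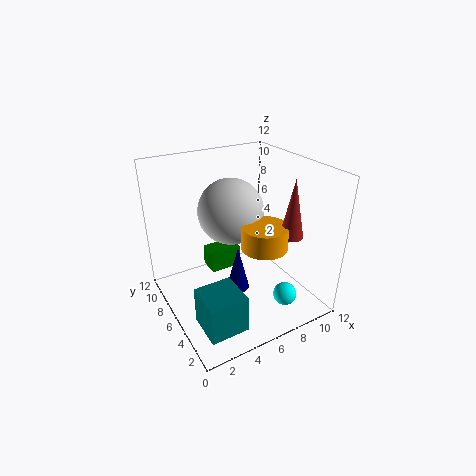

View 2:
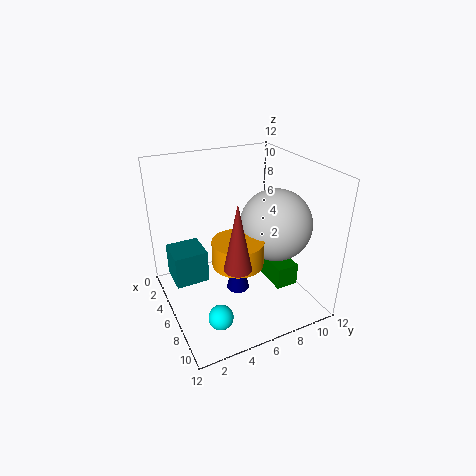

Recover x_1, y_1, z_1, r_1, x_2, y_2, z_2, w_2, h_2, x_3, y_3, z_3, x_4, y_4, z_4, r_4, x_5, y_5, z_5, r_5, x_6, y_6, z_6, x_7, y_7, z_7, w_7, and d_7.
x_1 = 6
y_1 = 6
z_1 = 1
r_1 = 1
x_2 = 5
y_2 = 9
z_2 = 1
w_2 = 3
h_2 = 2
x_3 = 9
y_3 = 3
z_3 = 1
x_4 = 8
y_4 = 5
z_4 = 5
r_4 = 2
x_5 = 10
y_5 = 4
z_5 = 6
r_5 = 1
x_6 = 7
y_6 = 9
z_6 = 7
x_7 = 1
y_7 = 1
z_7 = 1
w_7 = 3
d_7 = 3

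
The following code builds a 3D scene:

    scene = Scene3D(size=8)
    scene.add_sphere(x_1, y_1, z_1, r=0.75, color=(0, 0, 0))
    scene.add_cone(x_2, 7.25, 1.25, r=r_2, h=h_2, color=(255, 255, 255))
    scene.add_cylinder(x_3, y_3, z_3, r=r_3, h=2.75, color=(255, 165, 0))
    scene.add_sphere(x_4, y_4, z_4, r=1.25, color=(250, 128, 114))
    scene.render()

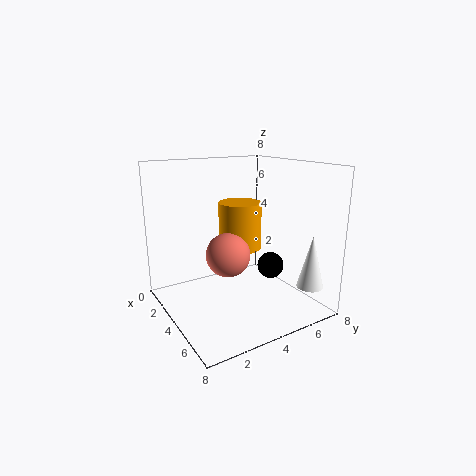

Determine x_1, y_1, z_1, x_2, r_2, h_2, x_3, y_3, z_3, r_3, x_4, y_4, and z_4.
x_1 = 4.75; y_1 = 5.75; z_1 = 2.25; x_2 = 6.5; r_2 = 0.75; h_2 = 3; x_3 = 3; y_3 = 4.75; z_3 = 3; r_3 = 1.25; x_4 = 3.75; y_4 = 3.5; z_4 = 3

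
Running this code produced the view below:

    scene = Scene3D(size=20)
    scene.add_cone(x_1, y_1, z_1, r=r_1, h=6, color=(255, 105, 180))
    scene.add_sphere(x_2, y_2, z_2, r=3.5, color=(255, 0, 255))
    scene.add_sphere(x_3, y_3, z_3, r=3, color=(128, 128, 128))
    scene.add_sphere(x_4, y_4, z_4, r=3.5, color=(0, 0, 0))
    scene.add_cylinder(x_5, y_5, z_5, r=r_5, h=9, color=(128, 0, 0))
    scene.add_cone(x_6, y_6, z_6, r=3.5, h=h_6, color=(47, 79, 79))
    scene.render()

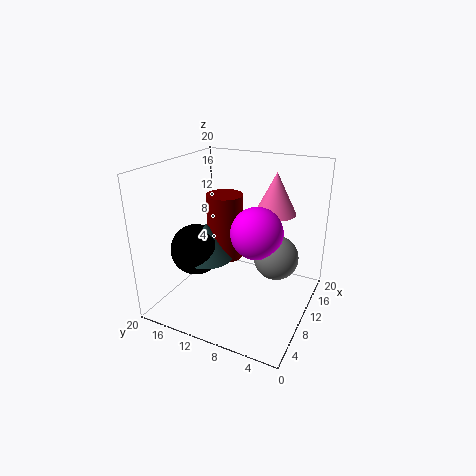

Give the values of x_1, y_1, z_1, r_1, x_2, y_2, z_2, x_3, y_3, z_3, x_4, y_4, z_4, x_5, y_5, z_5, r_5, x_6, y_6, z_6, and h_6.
x_1 = 15, y_1 = 6.5, z_1 = 12.5, r_1 = 3, x_2 = 9.5, y_2 = 7, z_2 = 11.5, x_3 = 10.5, y_3 = 4.5, z_3 = 8, x_4 = 7, y_4 = 15, z_4 = 8.5, x_5 = 10, y_5 = 12, z_5 = 7, r_5 = 2.5, x_6 = 7.5, y_6 = 13.5, z_6 = 7.5, h_6 = 5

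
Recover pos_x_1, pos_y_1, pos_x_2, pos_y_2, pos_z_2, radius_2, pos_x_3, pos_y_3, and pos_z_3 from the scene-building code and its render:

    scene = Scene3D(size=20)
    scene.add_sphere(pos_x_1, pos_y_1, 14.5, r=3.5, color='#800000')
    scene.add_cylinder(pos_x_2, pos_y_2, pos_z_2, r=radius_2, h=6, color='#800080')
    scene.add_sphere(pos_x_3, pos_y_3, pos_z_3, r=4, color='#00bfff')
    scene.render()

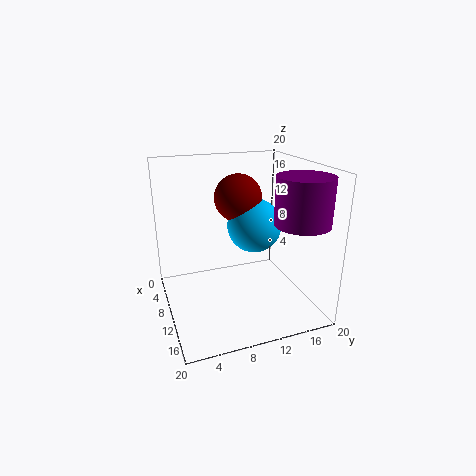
pos_x_1 = 6, pos_y_1 = 11.5, pos_x_2 = 16.5, pos_y_2 = 16, pos_z_2 = 13.5, radius_2 = 3.5, pos_x_3 = 7.5, pos_y_3 = 13.5, pos_z_3 = 10.5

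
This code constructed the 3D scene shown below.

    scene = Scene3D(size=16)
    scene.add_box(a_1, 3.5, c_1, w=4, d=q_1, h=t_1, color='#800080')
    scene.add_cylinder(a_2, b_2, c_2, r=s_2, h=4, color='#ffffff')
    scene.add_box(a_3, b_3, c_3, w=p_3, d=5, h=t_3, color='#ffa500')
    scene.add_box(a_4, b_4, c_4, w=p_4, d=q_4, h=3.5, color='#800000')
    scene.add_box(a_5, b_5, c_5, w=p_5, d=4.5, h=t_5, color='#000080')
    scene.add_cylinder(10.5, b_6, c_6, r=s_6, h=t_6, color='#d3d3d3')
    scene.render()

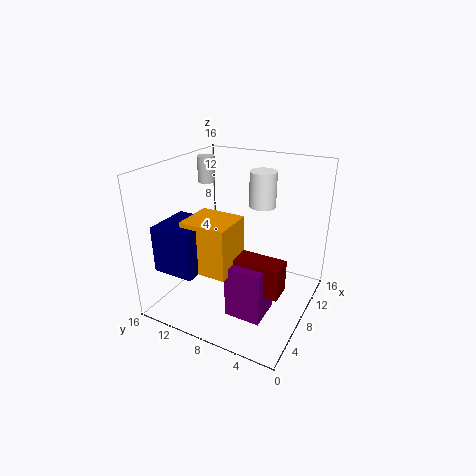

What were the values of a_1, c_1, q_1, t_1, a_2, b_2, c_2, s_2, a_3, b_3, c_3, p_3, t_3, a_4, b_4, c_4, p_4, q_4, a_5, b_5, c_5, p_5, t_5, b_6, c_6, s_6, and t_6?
a_1 = 4
c_1 = 0.5
q_1 = 4
t_1 = 6
a_2 = 11
b_2 = 6.5
c_2 = 11
s_2 = 1.5
a_3 = 3
b_3 = 7
c_3 = 5.5
p_3 = 4.5
t_3 = 5.5
a_4 = 5
b_4 = 2
c_4 = 3.5
p_4 = 2.5
q_4 = 5
a_5 = 1.5
b_5 = 10
c_5 = 5.5
p_5 = 5
t_5 = 5
b_6 = 13.5
c_6 = 13
s_6 = 1
t_6 = 3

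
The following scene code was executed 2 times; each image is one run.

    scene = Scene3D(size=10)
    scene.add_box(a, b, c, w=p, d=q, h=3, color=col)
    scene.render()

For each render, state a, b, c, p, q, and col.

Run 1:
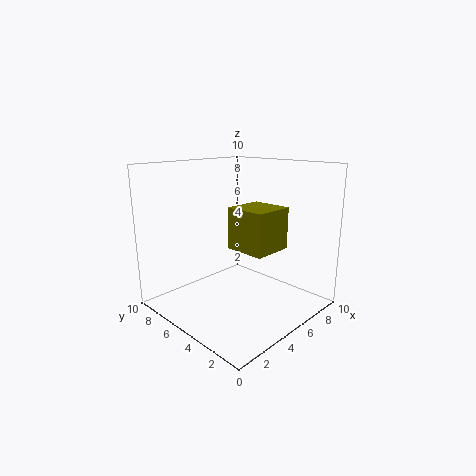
a = 5, b = 3, c = 4, p = 3, q = 3, col = 'olive'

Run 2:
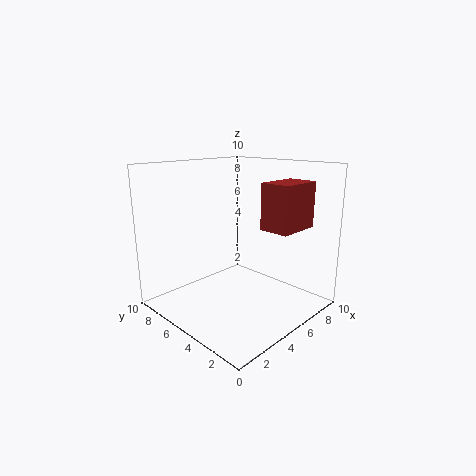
a = 5, b = 1, c = 6, p = 3, q = 2, col = 'brown'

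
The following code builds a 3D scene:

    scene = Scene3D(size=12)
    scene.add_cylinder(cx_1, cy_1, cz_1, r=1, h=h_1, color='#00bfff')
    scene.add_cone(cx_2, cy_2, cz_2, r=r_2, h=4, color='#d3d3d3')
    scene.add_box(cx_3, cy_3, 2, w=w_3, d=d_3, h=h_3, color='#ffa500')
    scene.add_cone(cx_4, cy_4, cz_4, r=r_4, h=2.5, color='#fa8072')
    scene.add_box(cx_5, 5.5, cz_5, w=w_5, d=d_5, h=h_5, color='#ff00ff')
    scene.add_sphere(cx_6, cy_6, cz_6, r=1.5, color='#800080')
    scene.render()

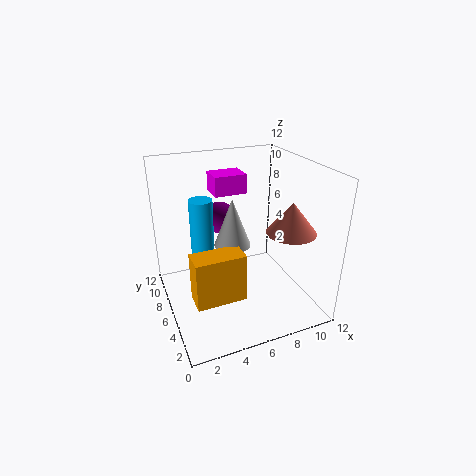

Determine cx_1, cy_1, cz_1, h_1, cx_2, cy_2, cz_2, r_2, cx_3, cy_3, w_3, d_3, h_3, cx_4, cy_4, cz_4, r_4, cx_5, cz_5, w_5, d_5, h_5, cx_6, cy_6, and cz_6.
cx_1 = 3.5; cy_1 = 8; cz_1 = 4; h_1 = 5; cx_2 = 5.5; cy_2 = 6; cz_2 = 5.5; r_2 = 1.5; cx_3 = 1.5; cy_3 = 3; w_3 = 4; d_3 = 2; h_3 = 4; cx_4 = 9.5; cy_4 = 3.5; cz_4 = 7; r_4 = 2; cx_5 = 4; cz_5 = 10; w_5 = 2.5; d_5 = 2; h_5 = 1.5; cx_6 = 6; cy_6 = 10.5; cz_6 = 6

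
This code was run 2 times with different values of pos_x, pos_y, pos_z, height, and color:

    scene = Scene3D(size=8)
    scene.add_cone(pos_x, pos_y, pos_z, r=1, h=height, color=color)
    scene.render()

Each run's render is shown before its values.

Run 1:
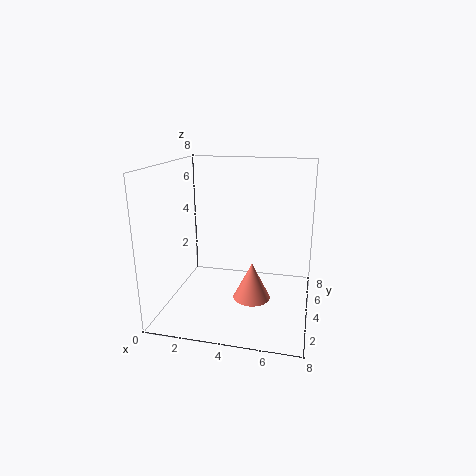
pos_x = 5, pos_y = 3, pos_z = 1, height = 2, color = 'salmon'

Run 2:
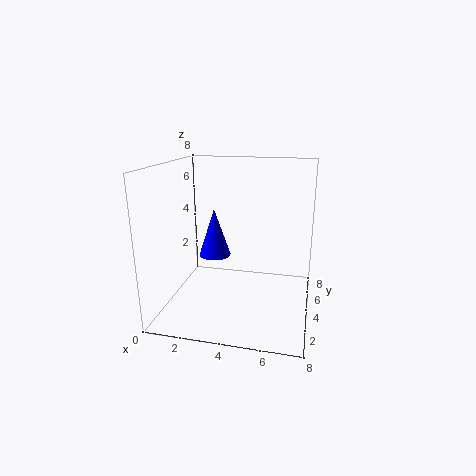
pos_x = 2, pos_y = 6, pos_z = 2, height = 3, color = 'blue'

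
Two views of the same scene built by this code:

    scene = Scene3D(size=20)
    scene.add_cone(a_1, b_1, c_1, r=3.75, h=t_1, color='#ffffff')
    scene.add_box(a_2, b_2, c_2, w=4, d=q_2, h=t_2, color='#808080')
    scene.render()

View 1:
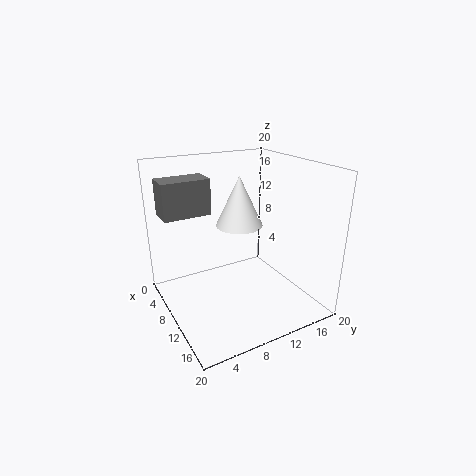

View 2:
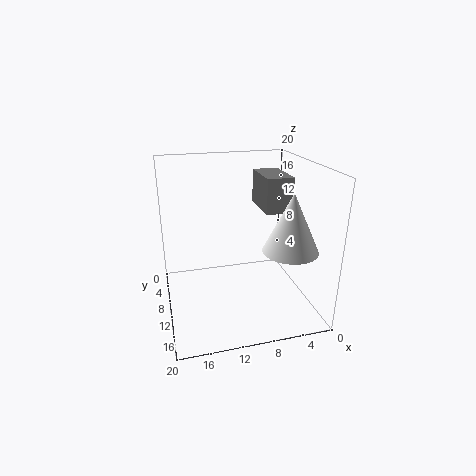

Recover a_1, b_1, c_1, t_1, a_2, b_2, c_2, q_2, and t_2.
a_1 = 3.75
b_1 = 13.75
c_1 = 9
t_1 = 8
a_2 = 1.25
b_2 = 1.25
c_2 = 12.25
q_2 = 7
t_2 = 5.25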